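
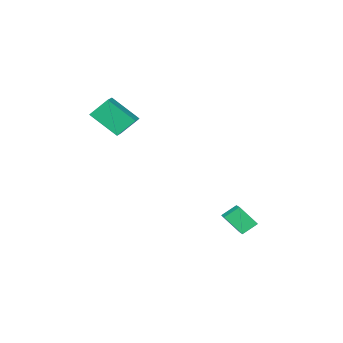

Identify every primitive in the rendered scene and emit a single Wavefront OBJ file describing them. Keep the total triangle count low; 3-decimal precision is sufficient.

v -0.213 -3.156 2.386
v -0.875 -2.728 3.237
v 0.37 -2.573 2.546
v -0.292 -2.145 3.397
v 0.512 -4.175 3.463
v -0.15 -3.747 4.314
v 1.095 -3.592 3.623
v 0.433 -3.164 4.474
v -3.088 1.47 -2.56
v -3.738 1.66 -2.063
v -2.323 2.696 -2.03
v -2.972 2.886 -1.532
v -2.628 0.814 -1.708
v -3.277 1.004 -1.21
v -1.862 2.04 -1.177
v -2.512 2.23 -0.68
f 2 4 1
f 5 2 1
f 1 4 3
f 3 5 1
f 2 8 4
f 6 2 5
f 6 8 2
f 4 8 3
f 7 5 3
f 3 8 7
f 7 6 5
f 8 6 7
f 10 12 9
f 13 10 9
f 9 12 11
f 11 13 9
f 10 16 12
f 14 10 13
f 14 16 10
f 12 16 11
f 15 13 11
f 11 16 15
f 15 14 13
f 16 14 15



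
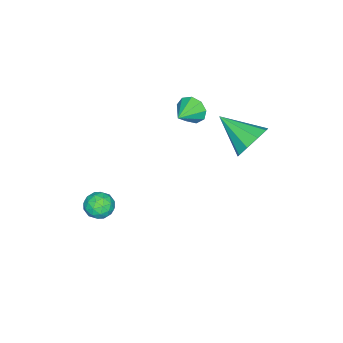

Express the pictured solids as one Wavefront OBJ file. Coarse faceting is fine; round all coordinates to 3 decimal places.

v -2.985 0.557 -2.178
v -2.614 0.954 -1.351
v -3.175 -1.177 -1.262
v -3.287 1.023 -1.359
v -3.819 0.874 -1.751
v -3.961 0.577 -2.343
v -3.646 0.27 -2.857
v -3.021 0.097 -3.054
v -2.38 0.14 -2.842
v -2.021 0.377 -2.318
v -2.114 0.698 -1.729
v -3.389 -2.649 -1.632
v -3.183 -2.301 -2.264
v -2.231 -2.711 -1.288
v -3.274 -1.956 -1.895
v -3.419 -1.936 -1.403
v -3.551 -2.249 -1.019
v -3.606 -2.75 -0.922
v -3.56 -3.204 -1.157
v -3.434 -3.398 -1.615
v -3.287 -3.241 -2.081
v -3.188 -2.808 -2.337
v 2.798 -3.343 -3.738
v 3.217 -3.904 -3.925
v 1.843 -4.016 -3.855
v 2.262 -4.577 -4.042
v 2.277 -4.325 -3.362
v 2.867 -3.909 -3.29
v 2.193 -4.011 -4.49
v 2.783 -3.595 -4.418
v 2.843 -4.318 -4.39
v 2.895 -4.512 -3.693
v 2.165 -3.408 -4.087
v 2.217 -3.602 -3.39
v 3.091 -3.564 -3.821
v 1.969 -4.356 -3.959
v 1.977 -4.207 -3.559
v 2.224 -4.537 -3.669
v 2.885 -3.567 -3.448
v 3.132 -3.897 -3.558
v 2.579 -4.144 -3.227
v 1.928 -4.023 -4.222
v 2.175 -4.353 -4.332
v 2.836 -3.383 -4.111
v 3.083 -3.713 -4.221
v 2.481 -3.776 -4.553
v 3.118 -4.138 -4.205
v 2.557 -4.533 -4.273
v 2.516 -4.2 -4.537
v 2.863 -3.956 -4.494
v 3.148 -4.251 -3.795
v 2.587 -4.647 -3.863
v 2.596 -4.499 -3.464
v 2.942 -4.254 -3.421
v 2.929 -4.494 -4.068
v 2.473 -3.273 -3.917
v 1.912 -3.669 -3.985
v 2.118 -3.666 -4.359
v 2.464 -3.421 -4.316
v 2.503 -3.387 -3.507
v 1.942 -3.782 -3.575
v 2.197 -3.964 -3.286
v 2.544 -3.72 -3.243
v 2.131 -3.426 -3.712
f 2 1 4
f 2 4 3
f 4 1 5
f 4 5 3
f 5 1 6
f 5 6 3
f 6 1 7
f 6 7 3
f 7 1 8
f 7 8 3
f 8 1 9
f 8 9 3
f 9 1 10
f 9 10 3
f 10 1 11
f 10 11 3
f 11 1 2
f 11 2 3
f 13 12 15
f 13 15 14
f 15 12 16
f 15 16 14
f 16 12 17
f 16 17 14
f 17 12 18
f 17 18 14
f 18 12 19
f 18 19 14
f 19 12 20
f 19 20 14
f 20 12 21
f 20 21 14
f 21 12 22
f 21 22 14
f 22 12 13
f 22 13 14
f 23 60 39
f 60 34 63
f 39 63 28
f 60 63 39
f 23 39 35
f 39 28 40
f 35 40 24
f 39 40 35
f 23 35 44
f 35 24 45
f 44 45 30
f 35 45 44
f 23 44 56
f 44 30 59
f 56 59 33
f 44 59 56
f 23 56 60
f 56 33 64
f 60 64 34
f 56 64 60
f 24 40 51
f 40 28 54
f 51 54 32
f 40 54 51
f 28 63 41
f 63 34 62
f 41 62 27
f 63 62 41
f 34 64 61
f 64 33 57
f 61 57 25
f 64 57 61
f 33 59 58
f 59 30 46
f 58 46 29
f 59 46 58
f 30 45 50
f 45 24 47
f 50 47 31
f 45 47 50
f 26 52 38
f 52 32 53
f 38 53 27
f 52 53 38
f 26 38 36
f 38 27 37
f 36 37 25
f 38 37 36
f 26 36 43
f 36 25 42
f 43 42 29
f 36 42 43
f 26 43 48
f 43 29 49
f 48 49 31
f 43 49 48
f 26 48 52
f 48 31 55
f 52 55 32
f 48 55 52
f 27 53 41
f 53 32 54
f 41 54 28
f 53 54 41
f 25 37 61
f 37 27 62
f 61 62 34
f 37 62 61
f 29 42 58
f 42 25 57
f 58 57 33
f 42 57 58
f 31 49 50
f 49 29 46
f 50 46 30
f 49 46 50
f 32 55 51
f 55 31 47
f 51 47 24
f 55 47 51



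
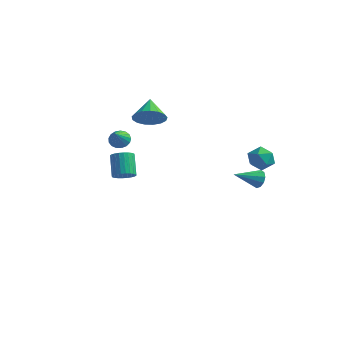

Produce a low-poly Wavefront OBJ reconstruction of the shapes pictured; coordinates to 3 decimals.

v -3.422 2.424 1.625
v -2.731 2.272 2.36
v -4.078 3.556 2.475
v -2.524 2.608 2.073
v -2.523 2.902 1.683
v -2.727 3.086 1.28
v -3.091 3.118 0.956
v -3.53 2.992 0.785
v -3.945 2.735 0.807
v -4.24 2.407 1.016
v -4.347 2.083 1.365
v -4.243 1.837 1.773
v -3.95 1.725 2.148
v -3.537 1.774 2.403
v -3.097 1.971 2.48
v -0.958 -4.122 0.8
v -0.368 -3.865 0.946
v -0.972 -3.081 2.006
v -1.562 -3.338 1.86
v -0.455 -3.696 0.772
v -1.059 -2.912 1.832
v -0.618 -3.592 0.602
v -1.222 -2.808 1.662
v -0.833 -3.569 0.462
v -1.437 -2.785 1.523
v -1.067 -3.629 0.374
v -1.671 -2.846 1.434
v -1.285 -3.765 0.351
v -1.889 -2.982 1.411
v -1.453 -3.955 0.395
v -2.056 -3.172 1.456
v -1.545 -4.171 0.502
v -2.149 -3.387 1.562
v -1.548 -4.379 0.654
v -2.152 -3.595 1.714
v -1.461 -4.548 0.828
v -2.065 -3.764 1.888
v -1.298 -4.652 0.998
v -1.902 -3.868 2.058
v -1.083 -4.675 1.137
v -1.687 -3.891 2.198
v -0.849 -4.614 1.226
v -1.453 -3.831 2.286
v -0.631 -4.478 1.249
v -1.235 -3.695 2.309
v -0.464 -4.288 1.204
v -1.067 -3.505 2.265
v -0.371 -4.073 1.098
v -0.975 -3.289 2.158
v 2.778 4.106 -2.405
v 3.269 3.941 -2.012
v 1.822 2.894 -1.715
v 3.05 4.221 -1.825
v 2.726 4.457 -1.86
v 2.422 4.558 -2.102
v 2.254 4.487 -2.46
v 2.286 4.27 -2.797
v 2.506 3.991 -2.984
v 2.83 3.755 -2.949
v 3.133 3.653 -2.707
v 3.301 3.725 -2.349
v 2.646 3.247 -0.745
v 3.205 3.923 -0.846
v 3.375 2.817 0.406
v 3.934 3.493 0.305
v 3.099 3.643 0.551
v 2.649 3.909 -0.161
v 3.931 2.831 -0.279
v 3.481 3.097 -0.991
v 3.999 3.666 -0.559
v 3.485 4.168 -0.045
v 3.095 2.572 -0.395
v 2.581 3.074 0.119
v -3.483 -0.617 1.266
v -2.92 -0.33 1.367
v -3.137 -1.663 2.314
v -3.108 -0.193 1.566
v -3.383 -0.154 1.696
v -3.68 -0.22 1.728
v -3.932 -0.377 1.655
v -4.082 -0.59 1.492
v -4.094 -0.808 1.278
v -3.966 -0.983 1.061
v -3.728 -1.074 0.891
v -3.434 -1.06 0.807
v -3.151 -0.945 0.829
v -2.944 -0.755 0.95
v -2.861 -0.533 1.145
f 2 1 4
f 2 4 3
f 4 1 5
f 4 5 3
f 5 1 6
f 5 6 3
f 6 1 7
f 6 7 3
f 7 1 8
f 7 8 3
f 8 1 9
f 8 9 3
f 9 1 10
f 9 10 3
f 10 1 11
f 10 11 3
f 11 1 12
f 11 12 3
f 12 1 13
f 12 13 3
f 13 1 14
f 13 14 3
f 14 1 15
f 14 15 3
f 15 1 2
f 15 2 3
f 17 16 20
f 17 20 18
f 18 20 21
f 18 21 19
f 20 16 22
f 20 22 21
f 21 22 23
f 21 23 19
f 22 16 24
f 22 24 23
f 23 24 25
f 23 25 19
f 24 16 26
f 24 26 25
f 25 26 27
f 25 27 19
f 26 16 28
f 26 28 27
f 27 28 29
f 27 29 19
f 28 16 30
f 28 30 29
f 29 30 31
f 29 31 19
f 30 16 32
f 30 32 31
f 31 32 33
f 31 33 19
f 32 16 34
f 32 34 33
f 33 34 35
f 33 35 19
f 34 16 36
f 34 36 35
f 35 36 37
f 35 37 19
f 36 16 38
f 36 38 37
f 37 38 39
f 37 39 19
f 38 16 40
f 38 40 39
f 39 40 41
f 39 41 19
f 40 16 42
f 40 42 41
f 41 42 43
f 41 43 19
f 42 16 44
f 42 44 43
f 43 44 45
f 43 45 19
f 44 16 46
f 44 46 45
f 45 46 47
f 45 47 19
f 46 16 48
f 46 48 47
f 47 48 49
f 47 49 19
f 48 16 17
f 48 17 49
f 49 17 18
f 49 18 19
f 51 50 53
f 51 53 52
f 53 50 54
f 53 54 52
f 54 50 55
f 54 55 52
f 55 50 56
f 55 56 52
f 56 50 57
f 56 57 52
f 57 50 58
f 57 58 52
f 58 50 59
f 58 59 52
f 59 50 60
f 59 60 52
f 60 50 61
f 60 61 52
f 61 50 51
f 61 51 52
f 62 73 67
f 62 67 63
f 62 63 69
f 62 69 72
f 62 72 73
f 63 67 71
f 67 73 66
f 73 72 64
f 72 69 68
f 69 63 70
f 65 71 66
f 65 66 64
f 65 64 68
f 65 68 70
f 65 70 71
f 66 71 67
f 64 66 73
f 68 64 72
f 70 68 69
f 71 70 63
f 75 74 77
f 75 77 76
f 77 74 78
f 77 78 76
f 78 74 79
f 78 79 76
f 79 74 80
f 79 80 76
f 80 74 81
f 80 81 76
f 81 74 82
f 81 82 76
f 82 74 83
f 82 83 76
f 83 74 84
f 83 84 76
f 84 74 85
f 84 85 76
f 85 74 86
f 85 86 76
f 86 74 87
f 86 87 76
f 87 74 88
f 87 88 76
f 88 74 75
f 88 75 76



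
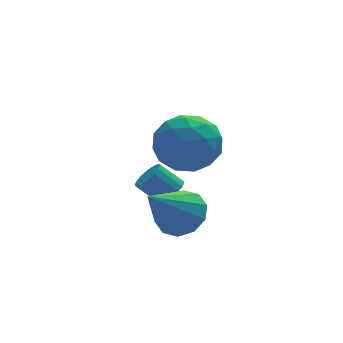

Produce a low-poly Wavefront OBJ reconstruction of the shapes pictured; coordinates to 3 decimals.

v -3.33 0.65 -0.987
v -2.705 0.843 -0.327
v -4.61 -0.25 0.487
v -3.065 1.29 -0.367
v -3.526 1.492 -0.644
v -3.913 1.372 -1.052
v -4.077 0.977 -1.436
v -3.956 0.457 -1.648
v -3.596 0.01 -1.608
v -3.134 -0.192 -1.331
v -2.748 -0.072 -0.923
v -2.584 0.323 -0.539
v -3.853 1.018 2.34
v -3.228 0.633 1.46
v -3.312 -0.433 3.36
v -2.687 -0.818 2.48
v -2.374 0.138 3.03
v -2.709 1.034 2.4
v -3.831 -0.834 2.42
v -4.166 0.062 1.79
v -3.214 -0.512 1.51
v -2.314 0.089 1.887
v -4.226 0.111 2.933
v -3.326 0.712 3.31
v -3.588 0.953 1.81
v -2.952 -0.753 3.01
v -2.768 -0.191 3.333
v -2.401 -0.417 2.816
v -3.283 1.189 2.363
v -2.915 0.962 1.846
v -2.414 0.672 2.768
v -3.625 -0.762 2.974
v -3.257 -0.989 2.457
v -4.139 0.617 2.004
v -3.772 0.391 1.487
v -4.126 -0.472 2.052
v -3.212 0.053 1.323
v -2.894 -0.799 1.922
v -3.567 -0.809 1.887
v -3.763 -0.282 1.516
v -2.683 0.407 1.544
v -2.365 -0.446 2.144
v -2.182 0.116 2.467
v -2.378 0.643 2.096
v -2.675 -0.266 1.573
v -4.175 0.646 2.676
v -3.857 -0.207 3.276
v -4.162 -0.443 2.724
v -4.358 0.084 2.353
v -3.646 0.999 2.898
v -3.328 0.147 3.497
v -2.777 0.482 3.304
v -2.973 1.009 2.933
v -3.865 0.466 3.247
v -3.253 2.07 -0.847
v -2.862 1.979 -0.428
v -3.556 2.279 0.285
v -3.947 2.37 -0.133
v -2.821 2.226 -0.493
v -3.515 2.526 0.221
v -2.866 2.441 -0.627
v -3.56 2.742 0.087
v -2.987 2.584 -0.805
v -3.681 2.884 -0.091
v -3.161 2.624 -0.991
v -3.855 2.925 -0.277
v -3.354 2.555 -1.149
v -4.048 2.855 -0.435
v -3.526 2.389 -1.247
v -4.22 2.69 -0.533
v -3.644 2.161 -1.265
v -4.338 2.461 -0.552
v -3.685 1.914 -1.201
v -4.379 2.214 -0.487
v -3.64 1.698 -1.067
v -4.334 1.999 -0.353
v -3.519 1.556 -0.889
v -4.213 1.856 -0.175
v -3.345 1.515 -0.703
v -4.039 1.816 0.011
v -3.152 1.585 -0.545
v -3.846 1.885 0.169
v -2.98 1.75 -0.447
v -3.674 2.051 0.267
f 2 1 4
f 2 4 3
f 4 1 5
f 4 5 3
f 5 1 6
f 5 6 3
f 6 1 7
f 6 7 3
f 7 1 8
f 7 8 3
f 8 1 9
f 8 9 3
f 9 1 10
f 9 10 3
f 10 1 11
f 10 11 3
f 11 1 12
f 11 12 3
f 12 1 2
f 12 2 3
f 13 50 29
f 50 24 53
f 29 53 18
f 50 53 29
f 13 29 25
f 29 18 30
f 25 30 14
f 29 30 25
f 13 25 34
f 25 14 35
f 34 35 20
f 25 35 34
f 13 34 46
f 34 20 49
f 46 49 23
f 34 49 46
f 13 46 50
f 46 23 54
f 50 54 24
f 46 54 50
f 14 30 41
f 30 18 44
f 41 44 22
f 30 44 41
f 18 53 31
f 53 24 52
f 31 52 17
f 53 52 31
f 24 54 51
f 54 23 47
f 51 47 15
f 54 47 51
f 23 49 48
f 49 20 36
f 48 36 19
f 49 36 48
f 20 35 40
f 35 14 37
f 40 37 21
f 35 37 40
f 16 42 28
f 42 22 43
f 28 43 17
f 42 43 28
f 16 28 26
f 28 17 27
f 26 27 15
f 28 27 26
f 16 26 33
f 26 15 32
f 33 32 19
f 26 32 33
f 16 33 38
f 33 19 39
f 38 39 21
f 33 39 38
f 16 38 42
f 38 21 45
f 42 45 22
f 38 45 42
f 17 43 31
f 43 22 44
f 31 44 18
f 43 44 31
f 15 27 51
f 27 17 52
f 51 52 24
f 27 52 51
f 19 32 48
f 32 15 47
f 48 47 23
f 32 47 48
f 21 39 40
f 39 19 36
f 40 36 20
f 39 36 40
f 22 45 41
f 45 21 37
f 41 37 14
f 45 37 41
f 56 55 59
f 56 59 57
f 57 59 60
f 57 60 58
f 59 55 61
f 59 61 60
f 60 61 62
f 60 62 58
f 61 55 63
f 61 63 62
f 62 63 64
f 62 64 58
f 63 55 65
f 63 65 64
f 64 65 66
f 64 66 58
f 65 55 67
f 65 67 66
f 66 67 68
f 66 68 58
f 67 55 69
f 67 69 68
f 68 69 70
f 68 70 58
f 69 55 71
f 69 71 70
f 70 71 72
f 70 72 58
f 71 55 73
f 71 73 72
f 72 73 74
f 72 74 58
f 73 55 75
f 73 75 74
f 74 75 76
f 74 76 58
f 75 55 77
f 75 77 76
f 76 77 78
f 76 78 58
f 77 55 79
f 77 79 78
f 78 79 80
f 78 80 58
f 79 55 81
f 79 81 80
f 80 81 82
f 80 82 58
f 81 55 83
f 81 83 82
f 82 83 84
f 82 84 58
f 83 55 56
f 83 56 84
f 84 56 57
f 84 57 58



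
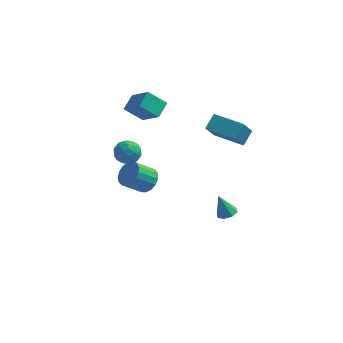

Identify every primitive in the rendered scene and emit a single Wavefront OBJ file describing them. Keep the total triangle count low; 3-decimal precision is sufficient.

v -2.081 -3.135 3.919
v -1.57 -3.014 3.235
v -1.07 -3.866 4.545
v -0.559 -3.745 3.861
v -0.762 -3.08 4.371
v -1.386 -2.628 3.984
v -1.254 -4.252 3.796
v -1.878 -3.8 3.409
v -1.059 -3.704 3.159
v -0.755 -2.98 3.514
v -1.885 -3.9 4.266
v -1.581 -3.176 4.621
v -1.914 -3.01 3.523
v -0.726 -3.87 4.257
v -0.845 -3.479 4.557
v -0.545 -3.408 4.155
v -1.806 -2.784 3.963
v -1.506 -2.712 3.561
v -1.031 -2.751 4.228
v -1.134 -4.168 4.219
v -0.834 -4.096 3.817
v -2.095 -3.472 3.625
v -1.795 -3.401 3.223
v -1.609 -4.129 3.552
v -1.313 -3.345 3.076
v -0.719 -3.774 3.443
v -1.127 -4.072 3.405
v -1.495 -3.807 3.178
v -1.135 -2.919 3.285
v -0.541 -3.349 3.652
v -0.66 -2.958 3.952
v -1.027 -2.692 3.725
v -0.834 -3.325 3.24
v -2.099 -3.531 4.128
v -1.505 -3.961 4.495
v -1.613 -4.188 4.055
v -1.98 -3.922 3.828
v -1.921 -3.106 4.337
v -1.327 -3.535 4.704
v -1.145 -3.073 4.602
v -1.513 -2.808 4.375
v -1.806 -3.555 4.54
v -0.117 -3.688 1.772
v 0.468 -3.596 2.41
v -0.498 -4.199 3.385
v -1.083 -4.292 2.748
v 0.254 -3.239 2.418
v -0.713 -3.842 3.393
v -0.045 -2.985 2.279
v -1.012 -3.588 3.254
v -0.36 -2.892 2.024
v -1.327 -3.495 2.999
v -0.62 -2.981 1.711
v -1.587 -3.585 2.686
v -0.764 -3.233 1.412
v -1.731 -3.836 2.387
v -0.76 -3.589 1.196
v -1.727 -4.192 2.171
v -0.609 -3.968 1.112
v -1.576 -4.571 2.087
v -0.345 -4.282 1.179
v -1.311 -4.886 2.154
v -0.028 -4.461 1.382
v -0.995 -5.064 2.357
v 0.268 -4.463 1.675
v -0.699 -5.066 2.65
v 0.476 -4.287 1.99
v -0.491 -4.89 2.965
v 0.549 -3.974 2.255
v -0.418 -4.577 3.23
v 2.544 2.489 1.258
v 2.182 1.603 2.54
v 2.888 3.353 1.951
v 2.526 2.467 3.234
v 4.474 1.713 1.266
v 4.112 0.827 2.549
v 4.818 2.577 1.96
v 4.456 1.691 3.242
v -2.114 3.759 0.862
v -3.247 3.582 1.844
v -1.829 4.814 1.381
v -2.962 4.637 2.362
v -0.898 2.823 2.098
v -2.031 2.646 3.079
v -0.613 3.878 2.616
v -1.746 3.701 3.598
v 3.79 0.442 -4.184
v 4.196 -0.064 -3.981
v 3.23 0.558 -2.776
v 4.42 0.403 -3.93
v 4.275 0.893 -4.028
v 3.846 1.119 -4.217
v 3.385 0.949 -4.387
v 3.161 0.482 -4.438
v 3.305 -0.008 -4.34
v 3.734 -0.234 -4.151
f 1 38 17
f 38 12 41
f 17 41 6
f 38 41 17
f 1 17 13
f 17 6 18
f 13 18 2
f 17 18 13
f 1 13 22
f 13 2 23
f 22 23 8
f 13 23 22
f 1 22 34
f 22 8 37
f 34 37 11
f 22 37 34
f 1 34 38
f 34 11 42
f 38 42 12
f 34 42 38
f 2 18 29
f 18 6 32
f 29 32 10
f 18 32 29
f 6 41 19
f 41 12 40
f 19 40 5
f 41 40 19
f 12 42 39
f 42 11 35
f 39 35 3
f 42 35 39
f 11 37 36
f 37 8 24
f 36 24 7
f 37 24 36
f 8 23 28
f 23 2 25
f 28 25 9
f 23 25 28
f 4 30 16
f 30 10 31
f 16 31 5
f 30 31 16
f 4 16 14
f 16 5 15
f 14 15 3
f 16 15 14
f 4 14 21
f 14 3 20
f 21 20 7
f 14 20 21
f 4 21 26
f 21 7 27
f 26 27 9
f 21 27 26
f 4 26 30
f 26 9 33
f 30 33 10
f 26 33 30
f 5 31 19
f 31 10 32
f 19 32 6
f 31 32 19
f 3 15 39
f 15 5 40
f 39 40 12
f 15 40 39
f 7 20 36
f 20 3 35
f 36 35 11
f 20 35 36
f 9 27 28
f 27 7 24
f 28 24 8
f 27 24 28
f 10 33 29
f 33 9 25
f 29 25 2
f 33 25 29
f 44 43 47
f 44 47 45
f 45 47 48
f 45 48 46
f 47 43 49
f 47 49 48
f 48 49 50
f 48 50 46
f 49 43 51
f 49 51 50
f 50 51 52
f 50 52 46
f 51 43 53
f 51 53 52
f 52 53 54
f 52 54 46
f 53 43 55
f 53 55 54
f 54 55 56
f 54 56 46
f 55 43 57
f 55 57 56
f 56 57 58
f 56 58 46
f 57 43 59
f 57 59 58
f 58 59 60
f 58 60 46
f 59 43 61
f 59 61 60
f 60 61 62
f 60 62 46
f 61 43 63
f 61 63 62
f 62 63 64
f 62 64 46
f 63 43 65
f 63 65 64
f 64 65 66
f 64 66 46
f 65 43 67
f 65 67 66
f 66 67 68
f 66 68 46
f 67 43 69
f 67 69 68
f 68 69 70
f 68 70 46
f 69 43 44
f 69 44 70
f 70 44 45
f 70 45 46
f 72 74 71
f 75 72 71
f 71 74 73
f 73 75 71
f 72 78 74
f 76 72 75
f 76 78 72
f 74 78 73
f 77 75 73
f 73 78 77
f 77 76 75
f 78 76 77
f 80 82 79
f 83 80 79
f 79 82 81
f 81 83 79
f 80 86 82
f 84 80 83
f 84 86 80
f 82 86 81
f 85 83 81
f 81 86 85
f 85 84 83
f 86 84 85
f 88 87 90
f 88 90 89
f 90 87 91
f 90 91 89
f 91 87 92
f 91 92 89
f 92 87 93
f 92 93 89
f 93 87 94
f 93 94 89
f 94 87 95
f 94 95 89
f 95 87 96
f 95 96 89
f 96 87 88
f 96 88 89



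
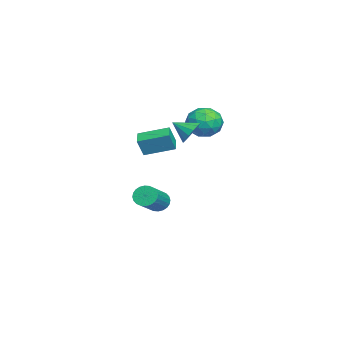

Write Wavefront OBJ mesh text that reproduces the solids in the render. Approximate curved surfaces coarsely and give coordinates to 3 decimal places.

v 2.701 -0.045 2.632
v 3.102 -0.436 2.104
v 2.539 -1.015 3.228
v 3.372 -0.317 2.371
v 3.463 -0.125 2.708
v 3.349 0.089 3.025
v 3.062 0.267 3.237
v 2.678 0.361 3.286
v 2.3 0.346 3.16
v 2.029 0.227 2.893
v 1.939 0.035 2.556
v 2.052 -0.179 2.239
v 2.34 -0.356 2.027
v 2.724 -0.451 1.978
v 0.135 1.122 2.19
v 0.737 1.232 2.993
v 0.383 -0.492 2.227
v 0.985 -0.382 3.03
v -0.007 -0.217 3.116
v -0.161 0.781 3.093
v 1.281 -0.041 2.127
v 1.127 0.957 2.104
v 1.445 0.514 2.954
v 0.649 0.405 3.565
v 0.471 0.335 1.655
v -0.325 0.226 2.266
v 0.414 1.319 2.588
v 0.706 -0.579 2.632
v 0.123 -0.482 2.682
v 0.476 -0.417 3.154
v -0.113 1.053 2.647
v 0.24 1.118 3.119
v -0.197 0.267 3.191
v 0.88 -0.378 2.101
v 1.233 -0.313 2.573
v 0.644 1.157 2.066
v 0.997 1.222 2.538
v 1.317 0.473 2.029
v 1.184 0.961 3.038
v 1.33 0.013 3.059
v 1.504 0.213 2.528
v 1.413 0.799 2.515
v 0.716 0.898 3.397
v 0.862 -0.051 3.418
v 0.279 0.046 3.469
v 0.188 0.632 3.455
v 1.132 0.475 3.374
v 0.258 0.791 1.802
v 0.404 -0.158 1.823
v 0.932 0.108 1.765
v 0.841 0.694 1.751
v -0.21 0.727 2.161
v -0.064 -0.221 2.182
v -0.293 -0.059 2.705
v -0.384 0.527 2.692
v -0.012 0.265 1.846
v -2.651 -2.335 -4.281
v -2.268 -2.261 -4.85
v -0.627 -2.73 -3.808
v -1.009 -2.805 -3.239
v -2.261 -2.011 -4.749
v -0.62 -2.48 -3.707
v -2.313 -1.811 -4.577
v -0.672 -2.28 -3.534
v -2.417 -1.691 -4.359
v -0.776 -2.16 -3.317
v -2.556 -1.669 -4.13
v -0.915 -2.138 -3.088
v -2.71 -1.748 -3.924
v -1.069 -2.217 -2.881
v -2.854 -1.917 -3.772
v -1.213 -2.386 -2.73
v -2.968 -2.15 -3.697
v -1.327 -2.619 -2.655
v -3.033 -2.41 -3.712
v -1.392 -2.879 -2.67
v -3.04 -2.66 -3.813
v -1.399 -3.129 -2.771
v -2.988 -2.86 -3.986
v -1.347 -3.329 -2.943
v -2.884 -2.98 -4.203
v -1.243 -3.449 -3.161
v -2.745 -3.002 -4.432
v -1.104 -3.471 -3.39
v -2.591 -2.923 -4.639
v -0.95 -3.392 -3.596
v -2.447 -2.754 -4.79
v -0.806 -3.223 -3.748
v -2.333 -2.521 -4.865
v -0.692 -2.99 -3.823
v -1.436 -2.885 0.074
v -1.132 -3.187 1.108
v -1.453 -1.254 0.554
v -1.148 -1.556 1.589
v -0.532 -2.804 -0.169
v -0.227 -3.106 0.866
v -0.548 -1.173 0.312
v -0.244 -1.475 1.346
f 2 1 4
f 2 4 3
f 4 1 5
f 4 5 3
f 5 1 6
f 5 6 3
f 6 1 7
f 6 7 3
f 7 1 8
f 7 8 3
f 8 1 9
f 8 9 3
f 9 1 10
f 9 10 3
f 10 1 11
f 10 11 3
f 11 1 12
f 11 12 3
f 12 1 13
f 12 13 3
f 13 1 14
f 13 14 3
f 14 1 2
f 14 2 3
f 15 52 31
f 52 26 55
f 31 55 20
f 52 55 31
f 15 31 27
f 31 20 32
f 27 32 16
f 31 32 27
f 15 27 36
f 27 16 37
f 36 37 22
f 27 37 36
f 15 36 48
f 36 22 51
f 48 51 25
f 36 51 48
f 15 48 52
f 48 25 56
f 52 56 26
f 48 56 52
f 16 32 43
f 32 20 46
f 43 46 24
f 32 46 43
f 20 55 33
f 55 26 54
f 33 54 19
f 55 54 33
f 26 56 53
f 56 25 49
f 53 49 17
f 56 49 53
f 25 51 50
f 51 22 38
f 50 38 21
f 51 38 50
f 22 37 42
f 37 16 39
f 42 39 23
f 37 39 42
f 18 44 30
f 44 24 45
f 30 45 19
f 44 45 30
f 18 30 28
f 30 19 29
f 28 29 17
f 30 29 28
f 18 28 35
f 28 17 34
f 35 34 21
f 28 34 35
f 18 35 40
f 35 21 41
f 40 41 23
f 35 41 40
f 18 40 44
f 40 23 47
f 44 47 24
f 40 47 44
f 19 45 33
f 45 24 46
f 33 46 20
f 45 46 33
f 17 29 53
f 29 19 54
f 53 54 26
f 29 54 53
f 21 34 50
f 34 17 49
f 50 49 25
f 34 49 50
f 23 41 42
f 41 21 38
f 42 38 22
f 41 38 42
f 24 47 43
f 47 23 39
f 43 39 16
f 47 39 43
f 58 57 61
f 58 61 59
f 59 61 62
f 59 62 60
f 61 57 63
f 61 63 62
f 62 63 64
f 62 64 60
f 63 57 65
f 63 65 64
f 64 65 66
f 64 66 60
f 65 57 67
f 65 67 66
f 66 67 68
f 66 68 60
f 67 57 69
f 67 69 68
f 68 69 70
f 68 70 60
f 69 57 71
f 69 71 70
f 70 71 72
f 70 72 60
f 71 57 73
f 71 73 72
f 72 73 74
f 72 74 60
f 73 57 75
f 73 75 74
f 74 75 76
f 74 76 60
f 75 57 77
f 75 77 76
f 76 77 78
f 76 78 60
f 77 57 79
f 77 79 78
f 78 79 80
f 78 80 60
f 79 57 81
f 79 81 80
f 80 81 82
f 80 82 60
f 81 57 83
f 81 83 82
f 82 83 84
f 82 84 60
f 83 57 85
f 83 85 84
f 84 85 86
f 84 86 60
f 85 57 87
f 85 87 86
f 86 87 88
f 86 88 60
f 87 57 89
f 87 89 88
f 88 89 90
f 88 90 60
f 89 57 58
f 89 58 90
f 90 58 59
f 90 59 60
f 92 94 91
f 95 92 91
f 91 94 93
f 93 95 91
f 92 98 94
f 96 92 95
f 96 98 92
f 94 98 93
f 97 95 93
f 93 98 97
f 97 96 95
f 98 96 97



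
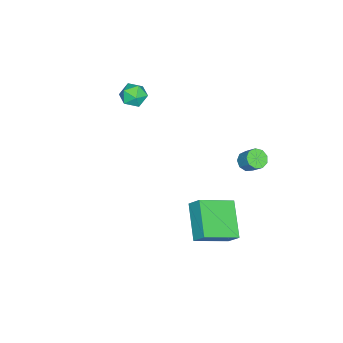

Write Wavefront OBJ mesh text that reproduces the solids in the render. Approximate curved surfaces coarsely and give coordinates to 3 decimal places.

v 2.599 2.84 -4.401
v 1.054 1.909 -3.346
v 2.717 3.44 -3.699
v 1.171 2.508 -2.645
v 3.929 1.592 -3.555
v 2.383 0.66 -2.501
v 4.046 2.191 -2.854
v 2.501 1.26 -1.799
v -1.683 -3.591 0.367
v -1.463 -3.222 1.016
v -1.177 -4.658 0.804
v -0.957 -4.289 1.453
v -1.712 -4.418 1.316
v -2.025 -3.759 1.046
v -0.615 -4.121 0.774
v -0.928 -3.462 0.504
v -0.803 -3.549 1.267
v -1.481 -3.733 1.602
v -1.159 -4.147 0.218
v -1.837 -4.331 0.553
v -0.929 2.331 -1.546
v -0.597 1.907 -1.332
v -0.319 2.504 -0.579
v -0.651 2.929 -0.794
v -0.387 2.128 -1.585
v -0.109 2.726 -0.833
v -0.43 2.445 -1.82
v -0.153 3.042 -1.068
v -0.707 2.708 -1.927
v -0.43 3.306 -1.175
v -1.088 2.795 -1.856
v -0.81 3.393 -1.104
v -1.394 2.665 -1.64
v -1.116 3.263 -0.887
v -1.482 2.379 -1.38
v -1.205 2.976 -0.627
v -1.312 2.07 -1.198
v -1.034 2.668 -0.445
v -0.962 1.884 -1.179
v -0.685 2.481 -0.426
f 2 4 1
f 5 2 1
f 1 4 3
f 3 5 1
f 2 8 4
f 6 2 5
f 6 8 2
f 4 8 3
f 7 5 3
f 3 8 7
f 7 6 5
f 8 6 7
f 9 20 14
f 9 14 10
f 9 10 16
f 9 16 19
f 9 19 20
f 10 14 18
f 14 20 13
f 20 19 11
f 19 16 15
f 16 10 17
f 12 18 13
f 12 13 11
f 12 11 15
f 12 15 17
f 12 17 18
f 13 18 14
f 11 13 20
f 15 11 19
f 17 15 16
f 18 17 10
f 22 21 25
f 22 25 23
f 23 25 26
f 23 26 24
f 25 21 27
f 25 27 26
f 26 27 28
f 26 28 24
f 27 21 29
f 27 29 28
f 28 29 30
f 28 30 24
f 29 21 31
f 29 31 30
f 30 31 32
f 30 32 24
f 31 21 33
f 31 33 32
f 32 33 34
f 32 34 24
f 33 21 35
f 33 35 34
f 34 35 36
f 34 36 24
f 35 21 37
f 35 37 36
f 36 37 38
f 36 38 24
f 37 21 39
f 37 39 38
f 38 39 40
f 38 40 24
f 39 21 22
f 39 22 40
f 40 22 23
f 40 23 24



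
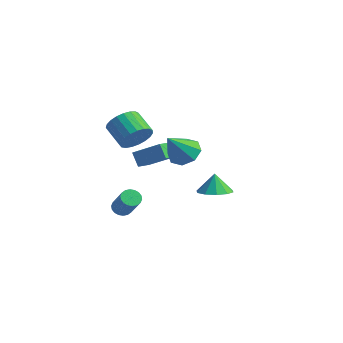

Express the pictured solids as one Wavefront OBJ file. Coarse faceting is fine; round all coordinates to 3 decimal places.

v 3.391 1.037 0.36
v 4.086 0.361 0.644
v 3.149 1.283 1.54
v 4.368 0.914 0.586
v 4.277 1.515 0.442
v 3.848 1.933 0.267
v 3.244 2.008 0.127
v 2.697 1.713 0.076
v 2.415 1.159 0.134
v 2.505 0.559 0.278
v 2.935 0.141 0.453
v 3.538 0.065 0.593
v -2.128 0.817 2.603
v -1.587 0.863 3.502
v -2.93 1.169 4.295
v -3.472 1.123 3.397
v -1.573 1.277 3.366
v -2.916 1.584 4.159
v -1.655 1.612 3.098
v -2.998 1.919 3.891
v -1.818 1.81 2.745
v -3.162 2.116 3.538
v -2.036 1.836 2.367
v -3.379 2.142 3.16
v -2.269 1.685 2.03
v -3.612 1.992 2.823
v -2.478 1.384 1.792
v -3.821 1.691 2.586
v -2.627 0.986 1.695
v -3.97 1.292 2.488
v -2.689 0.558 1.754
v -4.032 0.864 2.548
v -2.655 0.174 1.961
v -3.998 0.481 2.754
v -2.529 -0.098 2.278
v -3.872 0.209 3.072
v -2.334 -0.212 2.652
v -3.678 0.095 3.445
v -2.104 -0.148 3.017
v -3.447 0.159 3.811
v -1.878 0.083 3.311
v -3.221 0.389 4.105
v -1.695 0.44 3.482
v -3.038 0.747 4.276
v -0.439 2.883 1.306
v 0.032 2.162 0.706
v -0.481 1.517 2.914
v 0.557 2.619 1.108
v 0.499 3.23 1.626
v -0.109 3.638 1.957
v -0.91 3.604 1.907
v -1.435 3.148 1.505
v -1.377 2.536 0.987
v -0.769 2.128 0.656
v -2.617 0.105 -2.789
v -2.141 0.072 -3.185
v -1.007 -0.357 -1.787
v -1.483 -0.325 -1.391
v -2.138 0.337 -3.106
v -1.004 -0.093 -1.709
v -2.229 0.555 -2.965
v -1.095 0.126 -1.567
v -2.398 0.685 -2.789
v -1.264 0.255 -1.391
v -2.609 0.699 -2.612
v -1.476 0.27 -1.215
v -2.823 0.596 -2.471
v -1.689 0.166 -1.074
v -2.995 0.395 -2.393
v -1.861 -0.034 -0.995
v -3.093 0.137 -2.393
v -1.959 -0.292 -0.995
v -3.096 -0.127 -2.471
v -1.962 -0.557 -1.074
v -3.005 -0.346 -2.613
v -1.871 -0.775 -1.215
v -2.836 -0.475 -2.789
v -1.702 -0.905 -1.391
v -2.624 -0.49 -2.965
v -1.491 -0.919 -1.568
v -2.411 -0.386 -3.106
v -1.277 -0.816 -1.709
v -2.239 -0.186 -3.185
v -1.105 -0.615 -1.787
v -4.68 3.157 -0.342
v -3.09 3.747 0.681
v -4.866 4.286 -0.703
v -3.276 4.876 0.319
v -4.064 2.984 -1.199
v -2.474 3.574 -0.177
v -4.25 4.113 -1.561
v -2.66 4.703 -0.538
f 2 1 4
f 2 4 3
f 4 1 5
f 4 5 3
f 5 1 6
f 5 6 3
f 6 1 7
f 6 7 3
f 7 1 8
f 7 8 3
f 8 1 9
f 8 9 3
f 9 1 10
f 9 10 3
f 10 1 11
f 10 11 3
f 11 1 12
f 11 12 3
f 12 1 2
f 12 2 3
f 14 13 17
f 14 17 15
f 15 17 18
f 15 18 16
f 17 13 19
f 17 19 18
f 18 19 20
f 18 20 16
f 19 13 21
f 19 21 20
f 20 21 22
f 20 22 16
f 21 13 23
f 21 23 22
f 22 23 24
f 22 24 16
f 23 13 25
f 23 25 24
f 24 25 26
f 24 26 16
f 25 13 27
f 25 27 26
f 26 27 28
f 26 28 16
f 27 13 29
f 27 29 28
f 28 29 30
f 28 30 16
f 29 13 31
f 29 31 30
f 30 31 32
f 30 32 16
f 31 13 33
f 31 33 32
f 32 33 34
f 32 34 16
f 33 13 35
f 33 35 34
f 34 35 36
f 34 36 16
f 35 13 37
f 35 37 36
f 36 37 38
f 36 38 16
f 37 13 39
f 37 39 38
f 38 39 40
f 38 40 16
f 39 13 41
f 39 41 40
f 40 41 42
f 40 42 16
f 41 13 43
f 41 43 42
f 42 43 44
f 42 44 16
f 43 13 14
f 43 14 44
f 44 14 15
f 44 15 16
f 46 45 48
f 46 48 47
f 48 45 49
f 48 49 47
f 49 45 50
f 49 50 47
f 50 45 51
f 50 51 47
f 51 45 52
f 51 52 47
f 52 45 53
f 52 53 47
f 53 45 54
f 53 54 47
f 54 45 46
f 54 46 47
f 56 55 59
f 56 59 57
f 57 59 60
f 57 60 58
f 59 55 61
f 59 61 60
f 60 61 62
f 60 62 58
f 61 55 63
f 61 63 62
f 62 63 64
f 62 64 58
f 63 55 65
f 63 65 64
f 64 65 66
f 64 66 58
f 65 55 67
f 65 67 66
f 66 67 68
f 66 68 58
f 67 55 69
f 67 69 68
f 68 69 70
f 68 70 58
f 69 55 71
f 69 71 70
f 70 71 72
f 70 72 58
f 71 55 73
f 71 73 72
f 72 73 74
f 72 74 58
f 73 55 75
f 73 75 74
f 74 75 76
f 74 76 58
f 75 55 77
f 75 77 76
f 76 77 78
f 76 78 58
f 77 55 79
f 77 79 78
f 78 79 80
f 78 80 58
f 79 55 81
f 79 81 80
f 80 81 82
f 80 82 58
f 81 55 83
f 81 83 82
f 82 83 84
f 82 84 58
f 83 55 56
f 83 56 84
f 84 56 57
f 84 57 58
f 86 88 85
f 89 86 85
f 85 88 87
f 87 89 85
f 86 92 88
f 90 86 89
f 90 92 86
f 88 92 87
f 91 89 87
f 87 92 91
f 91 90 89
f 92 90 91



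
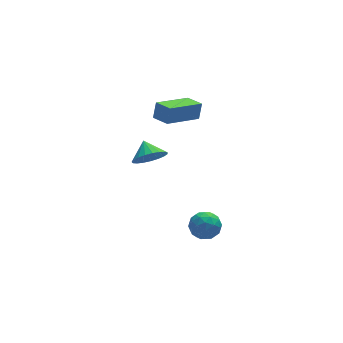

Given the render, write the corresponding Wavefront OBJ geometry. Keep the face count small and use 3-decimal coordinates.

v -0.416 -0.384 3.374
v -0.186 -0.133 4.239
v -0.834 0.501 3.228
v -0.604 0.752 4.094
v 1.424 0.368 2.666
v 1.654 0.619 3.532
v 1.006 1.253 2.521
v 1.236 1.504 3.386
v 1.04 -1.646 -2.917
v 1.601 -2.228 -3.187
v 0.059 -2.612 -2.873
v 0.62 -3.194 -3.143
v 0.695 -2.859 -2.363
v 1.301 -2.262 -2.39
v 0.359 -2.578 -3.67
v 0.965 -1.981 -3.697
v 1.18 -2.804 -3.652
v 1.387 -2.978 -2.844
v 0.273 -1.862 -3.216
v 0.48 -2.036 -2.408
v 1.407 -1.852 -3.056
v 0.253 -2.988 -3.004
v 0.297 -2.791 -2.546
v 0.627 -3.133 -2.704
v 1.231 -1.872 -2.588
v 1.56 -2.214 -2.746
v 1.028 -2.585 -2.262
v 0.1 -2.626 -3.314
v 0.429 -2.968 -3.472
v 1.033 -1.707 -3.356
v 1.363 -2.049 -3.514
v 0.632 -2.255 -3.798
v 1.489 -2.533 -3.488
v 0.912 -3.101 -3.462
v 0.758 -2.738 -3.771
v 1.115 -2.387 -3.788
v 1.611 -2.635 -3.013
v 1.034 -3.203 -2.987
v 1.078 -3.006 -2.529
v 1.435 -2.655 -2.545
v 1.363 -2.973 -3.286
v 0.626 -1.637 -3.073
v 0.049 -2.205 -3.047
v 0.225 -2.185 -3.515
v 0.582 -1.834 -3.531
v 0.748 -1.739 -2.598
v 0.171 -2.307 -2.572
v 0.545 -2.453 -2.272
v 0.902 -2.102 -2.289
v 0.297 -1.867 -2.774
v -0.858 1.023 -0.253
v 0.01 0.887 0.019
v -0.902 1.917 0.333
v 0.058 1.096 -0.297
v -0.053 1.293 -0.606
v -0.303 1.443 -0.854
v -0.649 1.52 -0.998
v -1.031 1.512 -1.013
v -1.384 1.418 -0.896
v -1.645 1.257 -0.668
v -1.77 1.054 -0.369
v -1.738 0.847 -0.049
v -1.554 0.67 0.235
v -1.249 0.553 0.435
v -0.877 0.518 0.517
v -0.501 0.571 0.465
v -0.188 0.701 0.289
f 2 4 1
f 5 2 1
f 1 4 3
f 3 5 1
f 2 8 4
f 6 2 5
f 6 8 2
f 4 8 3
f 7 5 3
f 3 8 7
f 7 6 5
f 8 6 7
f 9 46 25
f 46 20 49
f 25 49 14
f 46 49 25
f 9 25 21
f 25 14 26
f 21 26 10
f 25 26 21
f 9 21 30
f 21 10 31
f 30 31 16
f 21 31 30
f 9 30 42
f 30 16 45
f 42 45 19
f 30 45 42
f 9 42 46
f 42 19 50
f 46 50 20
f 42 50 46
f 10 26 37
f 26 14 40
f 37 40 18
f 26 40 37
f 14 49 27
f 49 20 48
f 27 48 13
f 49 48 27
f 20 50 47
f 50 19 43
f 47 43 11
f 50 43 47
f 19 45 44
f 45 16 32
f 44 32 15
f 45 32 44
f 16 31 36
f 31 10 33
f 36 33 17
f 31 33 36
f 12 38 24
f 38 18 39
f 24 39 13
f 38 39 24
f 12 24 22
f 24 13 23
f 22 23 11
f 24 23 22
f 12 22 29
f 22 11 28
f 29 28 15
f 22 28 29
f 12 29 34
f 29 15 35
f 34 35 17
f 29 35 34
f 12 34 38
f 34 17 41
f 38 41 18
f 34 41 38
f 13 39 27
f 39 18 40
f 27 40 14
f 39 40 27
f 11 23 47
f 23 13 48
f 47 48 20
f 23 48 47
f 15 28 44
f 28 11 43
f 44 43 19
f 28 43 44
f 17 35 36
f 35 15 32
f 36 32 16
f 35 32 36
f 18 41 37
f 41 17 33
f 37 33 10
f 41 33 37
f 52 51 54
f 52 54 53
f 54 51 55
f 54 55 53
f 55 51 56
f 55 56 53
f 56 51 57
f 56 57 53
f 57 51 58
f 57 58 53
f 58 51 59
f 58 59 53
f 59 51 60
f 59 60 53
f 60 51 61
f 60 61 53
f 61 51 62
f 61 62 53
f 62 51 63
f 62 63 53
f 63 51 64
f 63 64 53
f 64 51 65
f 64 65 53
f 65 51 66
f 65 66 53
f 66 51 67
f 66 67 53
f 67 51 52
f 67 52 53



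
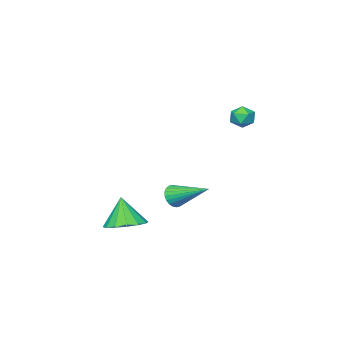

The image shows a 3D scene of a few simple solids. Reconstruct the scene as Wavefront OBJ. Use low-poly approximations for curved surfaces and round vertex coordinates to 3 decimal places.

v -2.927 -0.678 2.655
v -2.274 -0.453 2.725
v -2.566 -1.527 2.015
v -1.913 -1.302 2.085
v -2.248 -1.572 2.629
v -2.471 -1.047 3.026
v -2.369 -0.933 1.714
v -2.592 -0.408 2.111
v -1.929 -0.611 2.144
v -1.854 -1.006 2.709
v -2.986 -0.974 2.031
v -2.911 -1.369 2.596
v 3.721 -2.325 -3.277
v 4.568 -2.936 -3.385
v 3.579 -2.795 -1.723
v 4.761 -2.455 -3.222
v 4.676 -1.939 -3.073
v 4.335 -1.526 -2.979
v 3.829 -1.328 -2.965
v 3.294 -1.396 -3.035
v 2.874 -1.714 -3.169
v 2.68 -2.195 -3.332
v 2.766 -2.71 -3.481
v 3.107 -3.123 -3.575
v 3.613 -3.321 -3.589
v 4.147 -3.253 -3.519
v -0.167 -3.25 -2.829
v 0.23 -2.937 -3.299
v -0.593 -1.33 -1.911
v -0.01 -2.932 -3.421
v -0.274 -2.976 -3.453
v -0.522 -3.061 -3.389
v -0.715 -3.175 -3.241
v -0.825 -3.3 -3.029
v -0.835 -3.418 -2.787
v -0.743 -3.51 -2.552
v -0.563 -3.563 -2.358
v -0.323 -3.568 -2.236
v -0.059 -3.524 -2.205
v 0.188 -3.439 -2.268
v 0.382 -3.325 -2.416
v 0.491 -3.2 -2.628
v 0.501 -3.082 -2.87
v 0.409 -2.99 -3.105
f 1 12 6
f 1 6 2
f 1 2 8
f 1 8 11
f 1 11 12
f 2 6 10
f 6 12 5
f 12 11 3
f 11 8 7
f 8 2 9
f 4 10 5
f 4 5 3
f 4 3 7
f 4 7 9
f 4 9 10
f 5 10 6
f 3 5 12
f 7 3 11
f 9 7 8
f 10 9 2
f 14 13 16
f 14 16 15
f 16 13 17
f 16 17 15
f 17 13 18
f 17 18 15
f 18 13 19
f 18 19 15
f 19 13 20
f 19 20 15
f 20 13 21
f 20 21 15
f 21 13 22
f 21 22 15
f 22 13 23
f 22 23 15
f 23 13 24
f 23 24 15
f 24 13 25
f 24 25 15
f 25 13 26
f 25 26 15
f 26 13 14
f 26 14 15
f 28 27 30
f 28 30 29
f 30 27 31
f 30 31 29
f 31 27 32
f 31 32 29
f 32 27 33
f 32 33 29
f 33 27 34
f 33 34 29
f 34 27 35
f 34 35 29
f 35 27 36
f 35 36 29
f 36 27 37
f 36 37 29
f 37 27 38
f 37 38 29
f 38 27 39
f 38 39 29
f 39 27 40
f 39 40 29
f 40 27 41
f 40 41 29
f 41 27 42
f 41 42 29
f 42 27 43
f 42 43 29
f 43 27 44
f 43 44 29
f 44 27 28
f 44 28 29



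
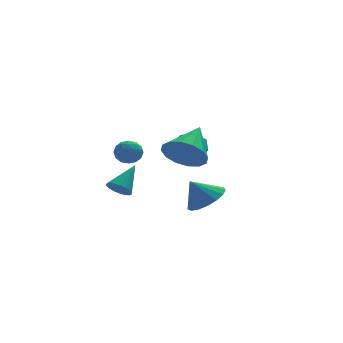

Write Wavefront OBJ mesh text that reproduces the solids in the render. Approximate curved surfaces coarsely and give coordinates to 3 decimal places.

v 0.91 2.754 -0.925
v 1.24 3.149 -1.343
v 1.58 1.951 -1.157
v 1.91 2.346 -1.575
v 1.94 2.455 -0.922
v 1.526 2.952 -0.779
v 1.294 2.148 -1.721
v 0.88 2.645 -1.578
v 1.477 2.775 -1.835
v 1.876 2.964 -1.341
v 0.944 2.136 -1.159
v 1.343 2.325 -0.665
v 1.016 3.022 -1.113
v 1.804 2.078 -1.387
v 1.821 2.142 -1.003
v 2.015 2.374 -1.248
v 1.184 2.906 -0.782
v 1.378 3.138 -1.027
v 1.789 2.73 -0.78
v 1.442 1.962 -1.473
v 1.636 2.194 -1.718
v 0.805 2.726 -1.252
v 0.999 2.958 -1.497
v 1.031 2.37 -1.72
v 1.349 3.034 -1.648
v 1.743 2.562 -1.785
v 1.381 2.446 -1.871
v 1.138 2.738 -1.786
v 1.584 3.146 -1.358
v 1.977 2.673 -1.494
v 1.995 2.738 -1.111
v 1.752 3.03 -1.026
v 1.723 2.926 -1.647
v 0.843 2.427 -1.006
v 1.236 1.954 -1.142
v 1.068 2.07 -1.474
v 0.825 2.362 -1.389
v 1.077 2.538 -0.715
v 1.471 2.066 -0.852
v 1.682 2.362 -0.714
v 1.439 2.654 -0.629
v 1.097 2.174 -0.853
v 0.906 2.274 -3.267
v 1.234 2.474 -3.741
v 1.834 3.066 -2.293
v 1.057 2.654 -3.719
v 0.854 2.769 -3.619
v 0.66 2.798 -3.458
v 0.509 2.737 -3.264
v 0.426 2.595 -3.07
v 0.427 2.398 -2.911
v 0.51 2.18 -2.812
v 0.662 1.978 -2.793
v 0.856 1.827 -2.855
v 1.059 1.753 -2.988
v 1.236 1.77 -3.17
v 1.355 1.873 -3.368
v 1.397 2.046 -3.549
v 1.354 2.259 -3.681
v 2.25 -2.978 0.774
v 2.877 -2.932 0.009
v 3.25 -1.762 1.666
v 2.525 -2.572 -0.087
v 2.099 -2.322 0.048
v 1.713 -2.247 0.378
v 1.472 -2.368 0.813
v 1.439 -2.653 1.238
v 1.624 -3.025 1.539
v 1.976 -3.384 1.634
v 2.402 -3.635 1.499
v 2.787 -3.71 1.169
v 3.029 -3.589 0.734
v 3.062 -3.304 0.309
v 4.141 0.206 -3.338
v 4.884 -0.07 -2.796
v 3.479 0.414 -2.322
v 4.948 0.382 -2.847
v 4.826 0.794 -3.011
v 4.548 1.072 -3.249
v 4.176 1.151 -3.507
v 3.797 1.013 -3.727
v 3.496 0.691 -3.858
v 3.343 0.258 -3.869
v 3.373 -0.187 -3.759
v 3.579 -0.542 -3.552
v 3.914 -0.725 -3.296
v 4.301 -0.695 -3.05
v 4.651 -0.459 -2.869
v 3.613 0.915 -0.553
v 4.335 0.893 -0.186
v 2.967 -0.175 0.653
v 3.973 1.347 0.03
v 3.4 1.548 -0.095
v 2.952 1.379 -0.489
v 2.892 0.938 -0.92
v 3.254 0.483 -1.136
v 3.827 0.282 -1.011
v 4.275 0.452 -0.618
f 1 38 17
f 38 12 41
f 17 41 6
f 38 41 17
f 1 17 13
f 17 6 18
f 13 18 2
f 17 18 13
f 1 13 22
f 13 2 23
f 22 23 8
f 13 23 22
f 1 22 34
f 22 8 37
f 34 37 11
f 22 37 34
f 1 34 38
f 34 11 42
f 38 42 12
f 34 42 38
f 2 18 29
f 18 6 32
f 29 32 10
f 18 32 29
f 6 41 19
f 41 12 40
f 19 40 5
f 41 40 19
f 12 42 39
f 42 11 35
f 39 35 3
f 42 35 39
f 11 37 36
f 37 8 24
f 36 24 7
f 37 24 36
f 8 23 28
f 23 2 25
f 28 25 9
f 23 25 28
f 4 30 16
f 30 10 31
f 16 31 5
f 30 31 16
f 4 16 14
f 16 5 15
f 14 15 3
f 16 15 14
f 4 14 21
f 14 3 20
f 21 20 7
f 14 20 21
f 4 21 26
f 21 7 27
f 26 27 9
f 21 27 26
f 4 26 30
f 26 9 33
f 30 33 10
f 26 33 30
f 5 31 19
f 31 10 32
f 19 32 6
f 31 32 19
f 3 15 39
f 15 5 40
f 39 40 12
f 15 40 39
f 7 20 36
f 20 3 35
f 36 35 11
f 20 35 36
f 9 27 28
f 27 7 24
f 28 24 8
f 27 24 28
f 10 33 29
f 33 9 25
f 29 25 2
f 33 25 29
f 44 43 46
f 44 46 45
f 46 43 47
f 46 47 45
f 47 43 48
f 47 48 45
f 48 43 49
f 48 49 45
f 49 43 50
f 49 50 45
f 50 43 51
f 50 51 45
f 51 43 52
f 51 52 45
f 52 43 53
f 52 53 45
f 53 43 54
f 53 54 45
f 54 43 55
f 54 55 45
f 55 43 56
f 55 56 45
f 56 43 57
f 56 57 45
f 57 43 58
f 57 58 45
f 58 43 59
f 58 59 45
f 59 43 44
f 59 44 45
f 61 60 63
f 61 63 62
f 63 60 64
f 63 64 62
f 64 60 65
f 64 65 62
f 65 60 66
f 65 66 62
f 66 60 67
f 66 67 62
f 67 60 68
f 67 68 62
f 68 60 69
f 68 69 62
f 69 60 70
f 69 70 62
f 70 60 71
f 70 71 62
f 71 60 72
f 71 72 62
f 72 60 73
f 72 73 62
f 73 60 61
f 73 61 62
f 75 74 77
f 75 77 76
f 77 74 78
f 77 78 76
f 78 74 79
f 78 79 76
f 79 74 80
f 79 80 76
f 80 74 81
f 80 81 76
f 81 74 82
f 81 82 76
f 82 74 83
f 82 83 76
f 83 74 84
f 83 84 76
f 84 74 85
f 84 85 76
f 85 74 86
f 85 86 76
f 86 74 87
f 86 87 76
f 87 74 88
f 87 88 76
f 88 74 75
f 88 75 76
f 90 89 92
f 90 92 91
f 92 89 93
f 92 93 91
f 93 89 94
f 93 94 91
f 94 89 95
f 94 95 91
f 95 89 96
f 95 96 91
f 96 89 97
f 96 97 91
f 97 89 98
f 97 98 91
f 98 89 90
f 98 90 91



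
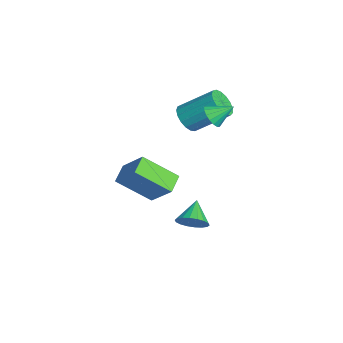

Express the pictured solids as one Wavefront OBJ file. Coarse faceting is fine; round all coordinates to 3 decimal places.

v 1.612 -2.035 0.494
v 2.48 -1.357 1.627
v 1.963 -0.606 -0.628
v 2.831 0.071 0.505
v 2.369 -2.471 0.175
v 3.237 -1.794 1.308
v 2.72 -1.043 -0.947
v 3.588 -0.365 0.186
v 0.209 1.923 2.071
v 0.536 2.179 1.61
v 0.371 2.797 2.669
v 0.257 2.266 1.557
v -0.032 2.276 1.622
v -0.266 2.204 1.79
v -0.391 2.068 2.022
v -0.379 1.899 2.266
v -0.232 1.736 2.465
v 0.017 1.615 2.574
v 0.309 1.566 2.568
v 0.579 1.598 2.448
v 0.764 1.704 2.242
v 0.822 1.861 1.997
v 0.739 2.033 1.769
v -2.138 1.295 0.347
v -1.653 1.553 -0.164
v -1.217 3.003 0.983
v -1.702 2.745 1.493
v -1.962 1.714 -0.25
v -1.526 3.164 0.897
v -2.312 1.779 -0.2
v -1.876 3.229 0.947
v -2.621 1.733 -0.024
v -2.185 3.183 1.123
v -2.82 1.586 0.237
v -2.384 3.037 1.384
v -2.863 1.373 0.523
v -2.427 2.824 1.669
v -2.739 1.142 0.768
v -2.303 2.593 1.915
v -2.478 0.946 0.917
v -2.042 2.397 2.064
v -2.139 0.83 0.935
v -1.703 2.28 2.082
v -1.8 0.82 0.818
v -1.364 2.271 1.965
v -1.538 0.919 0.594
v -1.102 2.37 1.741
v -1.413 1.104 0.312
v -0.978 2.555 1.459
v -1.455 1.333 0.039
v -1.019 2.783 1.186
v 1.397 0.881 -3.72
v 1.759 1.505 -3.553
v 0.443 1.259 -3.06
v 1.599 1.585 -3.83
v 1.399 1.526 -4.085
v 1.199 1.339 -4.267
v 1.037 1.062 -4.342
v 0.947 0.749 -4.293
v 0.946 0.462 -4.131
v 1.034 0.258 -3.888
v 1.194 0.178 -3.611
v 1.394 0.237 -3.356
v 1.595 0.424 -3.174
v 1.756 0.701 -3.099
v 1.846 1.014 -3.148
v 1.847 1.301 -3.31
f 2 4 1
f 5 2 1
f 1 4 3
f 3 5 1
f 2 8 4
f 6 2 5
f 6 8 2
f 4 8 3
f 7 5 3
f 3 8 7
f 7 6 5
f 8 6 7
f 10 9 12
f 10 12 11
f 12 9 13
f 12 13 11
f 13 9 14
f 13 14 11
f 14 9 15
f 14 15 11
f 15 9 16
f 15 16 11
f 16 9 17
f 16 17 11
f 17 9 18
f 17 18 11
f 18 9 19
f 18 19 11
f 19 9 20
f 19 20 11
f 20 9 21
f 20 21 11
f 21 9 22
f 21 22 11
f 22 9 23
f 22 23 11
f 23 9 10
f 23 10 11
f 25 24 28
f 25 28 26
f 26 28 29
f 26 29 27
f 28 24 30
f 28 30 29
f 29 30 31
f 29 31 27
f 30 24 32
f 30 32 31
f 31 32 33
f 31 33 27
f 32 24 34
f 32 34 33
f 33 34 35
f 33 35 27
f 34 24 36
f 34 36 35
f 35 36 37
f 35 37 27
f 36 24 38
f 36 38 37
f 37 38 39
f 37 39 27
f 38 24 40
f 38 40 39
f 39 40 41
f 39 41 27
f 40 24 42
f 40 42 41
f 41 42 43
f 41 43 27
f 42 24 44
f 42 44 43
f 43 44 45
f 43 45 27
f 44 24 46
f 44 46 45
f 45 46 47
f 45 47 27
f 46 24 48
f 46 48 47
f 47 48 49
f 47 49 27
f 48 24 50
f 48 50 49
f 49 50 51
f 49 51 27
f 50 24 25
f 50 25 51
f 51 25 26
f 51 26 27
f 53 52 55
f 53 55 54
f 55 52 56
f 55 56 54
f 56 52 57
f 56 57 54
f 57 52 58
f 57 58 54
f 58 52 59
f 58 59 54
f 59 52 60
f 59 60 54
f 60 52 61
f 60 61 54
f 61 52 62
f 61 62 54
f 62 52 63
f 62 63 54
f 63 52 64
f 63 64 54
f 64 52 65
f 64 65 54
f 65 52 66
f 65 66 54
f 66 52 67
f 66 67 54
f 67 52 53
f 67 53 54



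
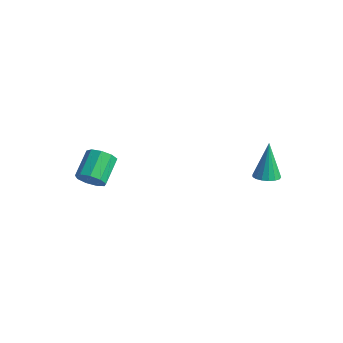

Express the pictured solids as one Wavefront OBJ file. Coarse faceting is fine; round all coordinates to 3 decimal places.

v -1.836 -3.642 0.196
v -1.542 -3.919 0.84
v -2.091 -2.715 1.608
v -2.384 -2.438 0.964
v -1.196 -3.611 0.605
v -1.744 -2.407 1.373
v -1.149 -3.318 0.178
v -1.697 -2.114 0.946
v -1.423 -3.176 -0.24
v -1.971 -1.972 0.528
v -1.89 -3.252 -0.454
v -2.439 -2.048 0.314
v -2.332 -3.511 -0.364
v -2.881 -2.307 0.404
v -2.542 -3.831 -0.012
v -3.09 -2.627 0.756
v -2.421 -4.063 0.437
v -2.969 -2.858 1.205
v -2.026 -4.097 0.774
v -2.575 -2.893 1.542
v 2.946 2.977 -0.505
v 3.429 3.44 -0.533
v 2.554 3.503 1.385
v 3.167 3.597 -0.631
v 2.854 3.611 -0.7
v 2.562 3.48 -0.725
v 2.359 3.234 -0.698
v 2.29 2.928 -0.628
v 2.371 2.634 -0.529
v 2.584 2.419 -0.424
v 2.88 2.331 -0.338
v 3.192 2.391 -0.29
v 3.447 2.585 -0.291
v 3.587 2.869 -0.341
v 3.581 3.178 -0.429
f 2 1 5
f 2 5 3
f 3 5 6
f 3 6 4
f 5 1 7
f 5 7 6
f 6 7 8
f 6 8 4
f 7 1 9
f 7 9 8
f 8 9 10
f 8 10 4
f 9 1 11
f 9 11 10
f 10 11 12
f 10 12 4
f 11 1 13
f 11 13 12
f 12 13 14
f 12 14 4
f 13 1 15
f 13 15 14
f 14 15 16
f 14 16 4
f 15 1 17
f 15 17 16
f 16 17 18
f 16 18 4
f 17 1 19
f 17 19 18
f 18 19 20
f 18 20 4
f 19 1 2
f 19 2 20
f 20 2 3
f 20 3 4
f 22 21 24
f 22 24 23
f 24 21 25
f 24 25 23
f 25 21 26
f 25 26 23
f 26 21 27
f 26 27 23
f 27 21 28
f 27 28 23
f 28 21 29
f 28 29 23
f 29 21 30
f 29 30 23
f 30 21 31
f 30 31 23
f 31 21 32
f 31 32 23
f 32 21 33
f 32 33 23
f 33 21 34
f 33 34 23
f 34 21 35
f 34 35 23
f 35 21 22
f 35 22 23



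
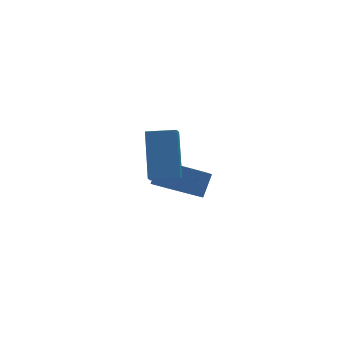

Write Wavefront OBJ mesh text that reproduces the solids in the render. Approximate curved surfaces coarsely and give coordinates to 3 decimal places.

v -1.875 3.256 -2.417
v -0.974 3.181 -3.008
v -0.385 3.689 -2.174
v -1.285 3.764 -1.583
v -1.174 3.638 -3.144
v -0.585 4.145 -2.311
v -1.534 4.007 -3.114
v -0.945 4.515 -2.281
v -1.973 4.204 -2.925
v -1.384 4.712 -2.091
v -2.389 4.184 -2.618
v -1.8 4.692 -1.785
v -2.687 3.952 -2.266
v -2.098 4.459 -1.432
v -2.799 3.56 -1.948
v -2.21 4.067 -1.115
v -2.699 3.098 -1.738
v -2.11 3.606 -0.904
v -2.411 2.673 -1.683
v -1.822 3.18 -0.849
v -1.999 2.381 -1.796
v -1.41 2.889 -0.962
v -1.559 2.29 -2.052
v -0.97 2.798 -1.218
v -1.191 2.42 -2.391
v -0.602 2.928 -1.557
v -0.98 2.742 -2.736
v -0.391 3.249 -1.902
v -4.043 0.598 0.888
v -4.404 -0.028 1.564
v -3.586 1.967 2.399
v -3.947 1.341 3.076
v -2.993 0.119 1.004
v -3.354 -0.507 1.681
v -2.536 1.488 2.516
v -2.897 0.862 3.192
f 2 1 5
f 2 5 3
f 3 5 6
f 3 6 4
f 5 1 7
f 5 7 6
f 6 7 8
f 6 8 4
f 7 1 9
f 7 9 8
f 8 9 10
f 8 10 4
f 9 1 11
f 9 11 10
f 10 11 12
f 10 12 4
f 11 1 13
f 11 13 12
f 12 13 14
f 12 14 4
f 13 1 15
f 13 15 14
f 14 15 16
f 14 16 4
f 15 1 17
f 15 17 16
f 16 17 18
f 16 18 4
f 17 1 19
f 17 19 18
f 18 19 20
f 18 20 4
f 19 1 21
f 19 21 20
f 20 21 22
f 20 22 4
f 21 1 23
f 21 23 22
f 22 23 24
f 22 24 4
f 23 1 25
f 23 25 24
f 24 25 26
f 24 26 4
f 25 1 27
f 25 27 26
f 26 27 28
f 26 28 4
f 27 1 2
f 27 2 28
f 28 2 3
f 28 3 4
f 30 32 29
f 33 30 29
f 29 32 31
f 31 33 29
f 30 36 32
f 34 30 33
f 34 36 30
f 32 36 31
f 35 33 31
f 31 36 35
f 35 34 33
f 36 34 35



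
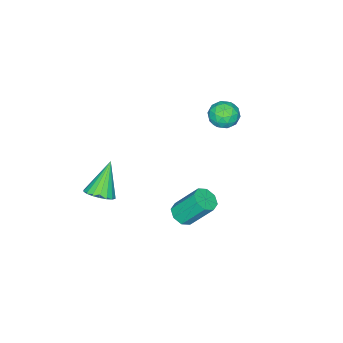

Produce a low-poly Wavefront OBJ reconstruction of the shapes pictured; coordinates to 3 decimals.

v -3.293 -0.095 4.251
v -2.809 -0.137 3.629
v -3.431 -1.363 4.231
v -2.947 -1.405 3.609
v -2.663 -1.203 4.316
v -2.578 -0.419 4.329
v -3.662 -1.081 3.531
v -3.577 -0.297 3.544
v -3.038 -0.747 3.185
v -2.42 -0.822 3.67
v -3.82 -0.678 4.19
v -3.202 -0.753 4.675
v -3.039 -0.005 3.942
v -3.201 -1.495 3.918
v -3.034 -1.376 4.334
v -2.75 -1.401 3.968
v -2.903 -0.17 4.353
v -2.619 -0.195 3.988
v -2.533 -0.821 4.391
v -3.621 -1.305 3.872
v -3.337 -1.33 3.507
v -3.49 -0.099 3.892
v -3.206 -0.124 3.526
v -3.707 -0.679 3.469
v -2.889 -0.388 3.315
v -2.97 -1.134 3.303
v -3.39 -0.943 3.257
v -3.34 -0.482 3.265
v -2.526 -0.432 3.6
v -2.607 -1.178 3.588
v -2.44 -1.058 4.004
v -2.39 -0.598 4.011
v -2.66 -0.791 3.339
v -3.633 -0.322 4.272
v -3.714 -1.068 4.26
v -3.85 -0.902 3.849
v -3.8 -0.442 3.856
v -3.27 -0.366 4.557
v -3.351 -1.112 4.545
v -2.9 -1.018 4.595
v -2.85 -0.557 4.603
v -3.58 -0.709 4.521
v 0.795 -0.074 0.027
v 1.408 -0.111 0.24
v 0.978 0.857 1.646
v 0.365 0.894 1.433
v 1.332 0.283 -0.054
v 0.902 1.251 1.351
v 0.942 0.467 -0.301
v 0.511 1.436 1.104
v 0.465 0.335 -0.355
v 0.035 1.303 1.05
v 0.182 -0.037 -0.186
v -0.248 0.931 1.22
v 0.258 -0.431 0.109
v -0.172 0.537 1.514
v 0.649 -0.616 0.356
v 0.218 0.353 1.761
v 1.125 -0.483 0.41
v 0.695 0.485 1.815
v 3.06 -2.971 1.52
v 3.651 -2.874 1.971
v 1.98 -3.189 2.98
v 3.535 -2.563 1.932
v 3.326 -2.333 1.811
v 3.063 -2.229 1.633
v 2.8 -2.273 1.432
v 2.589 -2.454 1.248
v 2.471 -2.738 1.118
v 2.469 -3.068 1.068
v 2.585 -3.379 1.107
v 2.794 -3.609 1.228
v 3.057 -3.712 1.406
v 3.32 -3.669 1.607
v 3.531 -3.487 1.791
v 3.65 -3.204 1.921
f 1 38 17
f 38 12 41
f 17 41 6
f 38 41 17
f 1 17 13
f 17 6 18
f 13 18 2
f 17 18 13
f 1 13 22
f 13 2 23
f 22 23 8
f 13 23 22
f 1 22 34
f 22 8 37
f 34 37 11
f 22 37 34
f 1 34 38
f 34 11 42
f 38 42 12
f 34 42 38
f 2 18 29
f 18 6 32
f 29 32 10
f 18 32 29
f 6 41 19
f 41 12 40
f 19 40 5
f 41 40 19
f 12 42 39
f 42 11 35
f 39 35 3
f 42 35 39
f 11 37 36
f 37 8 24
f 36 24 7
f 37 24 36
f 8 23 28
f 23 2 25
f 28 25 9
f 23 25 28
f 4 30 16
f 30 10 31
f 16 31 5
f 30 31 16
f 4 16 14
f 16 5 15
f 14 15 3
f 16 15 14
f 4 14 21
f 14 3 20
f 21 20 7
f 14 20 21
f 4 21 26
f 21 7 27
f 26 27 9
f 21 27 26
f 4 26 30
f 26 9 33
f 30 33 10
f 26 33 30
f 5 31 19
f 31 10 32
f 19 32 6
f 31 32 19
f 3 15 39
f 15 5 40
f 39 40 12
f 15 40 39
f 7 20 36
f 20 3 35
f 36 35 11
f 20 35 36
f 9 27 28
f 27 7 24
f 28 24 8
f 27 24 28
f 10 33 29
f 33 9 25
f 29 25 2
f 33 25 29
f 44 43 47
f 44 47 45
f 45 47 48
f 45 48 46
f 47 43 49
f 47 49 48
f 48 49 50
f 48 50 46
f 49 43 51
f 49 51 50
f 50 51 52
f 50 52 46
f 51 43 53
f 51 53 52
f 52 53 54
f 52 54 46
f 53 43 55
f 53 55 54
f 54 55 56
f 54 56 46
f 55 43 57
f 55 57 56
f 56 57 58
f 56 58 46
f 57 43 59
f 57 59 58
f 58 59 60
f 58 60 46
f 59 43 44
f 59 44 60
f 60 44 45
f 60 45 46
f 62 61 64
f 62 64 63
f 64 61 65
f 64 65 63
f 65 61 66
f 65 66 63
f 66 61 67
f 66 67 63
f 67 61 68
f 67 68 63
f 68 61 69
f 68 69 63
f 69 61 70
f 69 70 63
f 70 61 71
f 70 71 63
f 71 61 72
f 71 72 63
f 72 61 73
f 72 73 63
f 73 61 74
f 73 74 63
f 74 61 75
f 74 75 63
f 75 61 76
f 75 76 63
f 76 61 62
f 76 62 63



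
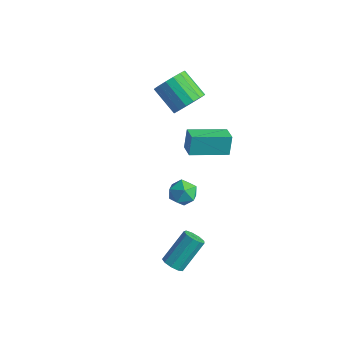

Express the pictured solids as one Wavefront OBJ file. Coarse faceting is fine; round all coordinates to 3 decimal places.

v 1.707 -2.402 -3.467
v 2.045 -2.031 -3.864
v 2.19 -0.607 -2.411
v 1.853 -0.978 -2.013
v 1.618 -1.945 -3.906
v 1.763 -0.521 -2.452
v 1.232 -2.073 -3.742
v 1.378 -0.649 -2.288
v 1.069 -2.355 -3.449
v 1.215 -0.931 -1.996
v 1.205 -2.659 -3.165
v 1.35 -1.235 -1.711
v 1.576 -2.843 -3.022
v 1.721 -1.419 -1.568
v 2.008 -2.82 -3.087
v 2.153 -1.396 -1.633
v 2.3 -2.602 -3.33
v 2.445 -1.178 -1.876
v 2.314 -2.29 -3.637
v 2.459 -0.866 -2.183
v -2.846 3.408 2.942
v -2.397 4.048 3.581
v -3.904 4.053 4.637
v -4.354 3.412 3.998
v -2.618 4.338 3.264
v -4.126 4.342 4.319
v -2.892 4.414 2.873
v -4.399 4.419 3.928
v -3.155 4.26 2.498
v -4.662 4.265 3.553
v -3.347 3.911 2.224
v -4.855 3.916 3.279
v -3.425 3.446 2.116
v -4.932 3.451 3.171
v -3.37 2.973 2.196
v -4.877 2.978 3.251
v -3.195 2.599 2.448
v -4.702 2.604 3.503
v -2.94 2.41 2.813
v -4.448 2.415 3.868
v -2.664 2.45 3.207
v -4.171 2.455 4.262
v -2.429 2.709 3.541
v -3.937 2.714 4.596
v -2.29 3.129 3.738
v -3.798 3.133 4.793
v -2.279 3.612 3.753
v -3.786 3.616 4.808
v -0.788 1.288 1.444
v -0.96 1.662 2.592
v -1.648 1.795 1.151
v -1.82 2.169 2.299
v 0.4 3.071 1.041
v 0.228 3.445 2.189
v -0.46 3.578 0.748
v -0.632 3.952 1.896
v 0.334 0.679 -0.806
v 0.787 0.039 -0.423
v -0.867 0.121 -0.317
v -0.414 -0.519 0.066
v -0.354 0.299 0.366
v 0.388 0.643 0.064
v -0.468 -0.483 -0.804
v 0.274 -0.139 -1.106
v 0.291 -0.679 -0.421
v 0.362 -0.196 0.302
v -0.442 0.356 -1.042
v -0.371 0.839 -0.319
f 2 1 5
f 2 5 3
f 3 5 6
f 3 6 4
f 5 1 7
f 5 7 6
f 6 7 8
f 6 8 4
f 7 1 9
f 7 9 8
f 8 9 10
f 8 10 4
f 9 1 11
f 9 11 10
f 10 11 12
f 10 12 4
f 11 1 13
f 11 13 12
f 12 13 14
f 12 14 4
f 13 1 15
f 13 15 14
f 14 15 16
f 14 16 4
f 15 1 17
f 15 17 16
f 16 17 18
f 16 18 4
f 17 1 19
f 17 19 18
f 18 19 20
f 18 20 4
f 19 1 2
f 19 2 20
f 20 2 3
f 20 3 4
f 22 21 25
f 22 25 23
f 23 25 26
f 23 26 24
f 25 21 27
f 25 27 26
f 26 27 28
f 26 28 24
f 27 21 29
f 27 29 28
f 28 29 30
f 28 30 24
f 29 21 31
f 29 31 30
f 30 31 32
f 30 32 24
f 31 21 33
f 31 33 32
f 32 33 34
f 32 34 24
f 33 21 35
f 33 35 34
f 34 35 36
f 34 36 24
f 35 21 37
f 35 37 36
f 36 37 38
f 36 38 24
f 37 21 39
f 37 39 38
f 38 39 40
f 38 40 24
f 39 21 41
f 39 41 40
f 40 41 42
f 40 42 24
f 41 21 43
f 41 43 42
f 42 43 44
f 42 44 24
f 43 21 45
f 43 45 44
f 44 45 46
f 44 46 24
f 45 21 47
f 45 47 46
f 46 47 48
f 46 48 24
f 47 21 22
f 47 22 48
f 48 22 23
f 48 23 24
f 50 52 49
f 53 50 49
f 49 52 51
f 51 53 49
f 50 56 52
f 54 50 53
f 54 56 50
f 52 56 51
f 55 53 51
f 51 56 55
f 55 54 53
f 56 54 55
f 57 68 62
f 57 62 58
f 57 58 64
f 57 64 67
f 57 67 68
f 58 62 66
f 62 68 61
f 68 67 59
f 67 64 63
f 64 58 65
f 60 66 61
f 60 61 59
f 60 59 63
f 60 63 65
f 60 65 66
f 61 66 62
f 59 61 68
f 63 59 67
f 65 63 64
f 66 65 58



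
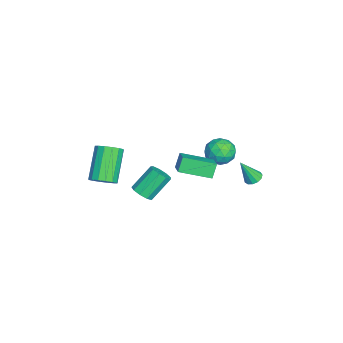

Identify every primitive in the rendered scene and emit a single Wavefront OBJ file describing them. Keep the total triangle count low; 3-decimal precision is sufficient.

v 1.515 2.309 1.129
v 1.702 0.565 1.65
v 2.584 2.574 1.631
v 2.771 0.829 2.152
v 1.949 2.111 0.308
v 2.136 0.366 0.829
v 3.018 2.375 0.81
v 3.205 0.631 1.331
v 1.421 -3.541 -1.233
v 1.973 -3.709 -0.693
v 0.471 -3.547 0.893
v -0.081 -3.379 0.353
v 1.979 -3.301 -0.729
v 0.478 -3.139 0.858
v 1.836 -2.958 -0.899
v 0.335 -2.796 0.687
v 1.582 -2.771 -1.159
v 0.081 -2.609 0.427
v 1.284 -2.79 -1.439
v -0.217 -2.629 0.148
v 1.023 -3.011 -1.663
v -0.478 -2.849 -0.077
v 0.869 -3.373 -1.773
v -0.633 -3.211 -0.187
v 0.862 -3.781 -1.738
v -0.639 -3.619 -0.151
v 1.005 -4.124 -1.567
v -0.496 -3.962 0.019
v 1.259 -4.311 -1.307
v -0.242 -4.149 0.279
v 1.557 -4.291 -1.028
v 0.056 -4.13 0.559
v 1.818 -4.071 -0.803
v 0.317 -3.909 0.783
v -1.583 2.638 -0.269
v -1.12 3.216 0.268
v -0.42 1.724 -0.288
v 0.043 2.302 0.249
v -0.673 1.841 0.583
v -1.392 2.407 0.595
v -0.148 2.533 -0.615
v -0.867 3.099 -0.603
v -0.233 3.152 0.054
v -0.557 2.724 0.795
v -0.983 2.216 -0.815
v -1.307 1.788 -0.074
v -1.454 3.008 0.001
v -0.086 1.932 -0.021
v -0.507 1.662 0.175
v -0.235 2.001 0.491
v -1.614 2.532 0.194
v -1.341 2.871 0.509
v -1.078 2.063 0.694
v -0.199 2.069 -0.529
v 0.074 2.408 -0.214
v -1.305 2.939 -0.511
v -1.033 3.278 -0.195
v -0.462 2.877 -0.714
v -0.66 3.309 0.191
v 0.024 2.772 0.18
v -0.089 2.908 -0.328
v -0.511 3.24 -0.321
v -0.851 3.058 0.626
v -0.167 2.52 0.615
v -0.588 2.249 0.812
v -1.01 2.582 0.819
v -0.329 3.02 0.5
v -1.373 2.42 -0.635
v -0.689 1.882 -0.646
v -0.53 2.358 -0.839
v -0.952 2.691 -0.832
v -1.564 2.168 -0.2
v -0.88 1.631 -0.211
v -1.029 1.7 0.301
v -1.451 2.032 0.308
v -1.211 1.92 -0.52
v -3.214 4.146 -4.033
v -2.661 4.153 -4.124
v -2.966 3.414 -2.587
v -2.73 4.423 -3.976
v -2.953 4.605 -3.846
v -3.258 4.641 -3.775
v -3.55 4.52 -3.786
v -3.734 4.28 -3.876
v -3.754 3.998 -4.016
v -3.601 3.763 -4.161
v -3.326 3.649 -4.266
v -3.015 3.693 -4.296
v -2.767 3.881 -4.244
v 2.659 -1.314 -1.006
v 2.957 -1.699 -0.545
v 2.278 -0.771 0.667
v 1.981 -0.386 0.206
v 3.231 -1.349 -0.658
v 2.552 -0.422 0.553
v 3.238 -0.984 -0.934
v 2.559 -0.056 0.277
v 2.974 -0.773 -1.244
v 2.296 0.155 -0.032
v 2.563 -0.815 -1.442
v 1.884 0.113 -0.231
v 2.197 -1.09 -1.436
v 1.518 -0.163 -0.225
v 2.047 -1.471 -1.229
v 1.369 -0.543 -0.017
v 2.184 -1.778 -0.917
v 1.505 -0.85 0.294
v 2.543 -1.868 -0.647
v 1.864 -0.94 0.565
f 2 4 1
f 5 2 1
f 1 4 3
f 3 5 1
f 2 8 4
f 6 2 5
f 6 8 2
f 4 8 3
f 7 5 3
f 3 8 7
f 7 6 5
f 8 6 7
f 10 9 13
f 10 13 11
f 11 13 14
f 11 14 12
f 13 9 15
f 13 15 14
f 14 15 16
f 14 16 12
f 15 9 17
f 15 17 16
f 16 17 18
f 16 18 12
f 17 9 19
f 17 19 18
f 18 19 20
f 18 20 12
f 19 9 21
f 19 21 20
f 20 21 22
f 20 22 12
f 21 9 23
f 21 23 22
f 22 23 24
f 22 24 12
f 23 9 25
f 23 25 24
f 24 25 26
f 24 26 12
f 25 9 27
f 25 27 26
f 26 27 28
f 26 28 12
f 27 9 29
f 27 29 28
f 28 29 30
f 28 30 12
f 29 9 31
f 29 31 30
f 30 31 32
f 30 32 12
f 31 9 33
f 31 33 32
f 32 33 34
f 32 34 12
f 33 9 10
f 33 10 34
f 34 10 11
f 34 11 12
f 35 72 51
f 72 46 75
f 51 75 40
f 72 75 51
f 35 51 47
f 51 40 52
f 47 52 36
f 51 52 47
f 35 47 56
f 47 36 57
f 56 57 42
f 47 57 56
f 35 56 68
f 56 42 71
f 68 71 45
f 56 71 68
f 35 68 72
f 68 45 76
f 72 76 46
f 68 76 72
f 36 52 63
f 52 40 66
f 63 66 44
f 52 66 63
f 40 75 53
f 75 46 74
f 53 74 39
f 75 74 53
f 46 76 73
f 76 45 69
f 73 69 37
f 76 69 73
f 45 71 70
f 71 42 58
f 70 58 41
f 71 58 70
f 42 57 62
f 57 36 59
f 62 59 43
f 57 59 62
f 38 64 50
f 64 44 65
f 50 65 39
f 64 65 50
f 38 50 48
f 50 39 49
f 48 49 37
f 50 49 48
f 38 48 55
f 48 37 54
f 55 54 41
f 48 54 55
f 38 55 60
f 55 41 61
f 60 61 43
f 55 61 60
f 38 60 64
f 60 43 67
f 64 67 44
f 60 67 64
f 39 65 53
f 65 44 66
f 53 66 40
f 65 66 53
f 37 49 73
f 49 39 74
f 73 74 46
f 49 74 73
f 41 54 70
f 54 37 69
f 70 69 45
f 54 69 70
f 43 61 62
f 61 41 58
f 62 58 42
f 61 58 62
f 44 67 63
f 67 43 59
f 63 59 36
f 67 59 63
f 78 77 80
f 78 80 79
f 80 77 81
f 80 81 79
f 81 77 82
f 81 82 79
f 82 77 83
f 82 83 79
f 83 77 84
f 83 84 79
f 84 77 85
f 84 85 79
f 85 77 86
f 85 86 79
f 86 77 87
f 86 87 79
f 87 77 88
f 87 88 79
f 88 77 89
f 88 89 79
f 89 77 78
f 89 78 79
f 91 90 94
f 91 94 92
f 92 94 95
f 92 95 93
f 94 90 96
f 94 96 95
f 95 96 97
f 95 97 93
f 96 90 98
f 96 98 97
f 97 98 99
f 97 99 93
f 98 90 100
f 98 100 99
f 99 100 101
f 99 101 93
f 100 90 102
f 100 102 101
f 101 102 103
f 101 103 93
f 102 90 104
f 102 104 103
f 103 104 105
f 103 105 93
f 104 90 106
f 104 106 105
f 105 106 107
f 105 107 93
f 106 90 108
f 106 108 107
f 107 108 109
f 107 109 93
f 108 90 91
f 108 91 109
f 109 91 92
f 109 92 93



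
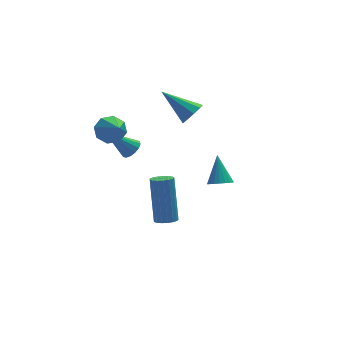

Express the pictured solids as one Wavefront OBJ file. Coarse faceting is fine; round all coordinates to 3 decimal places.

v -1.194 1.842 -1.789
v -0.779 1.955 -1.431
v -2.346 2.158 -0.551
v -0.842 2.209 -1.555
v -1 2.365 -1.742
v -1.21 2.381 -1.941
v -1.416 2.252 -2.1
v -1.562 2.014 -2.175
v -1.61 1.729 -2.147
v -1.547 1.475 -2.023
v -1.389 1.319 -1.837
v -1.179 1.303 -1.637
v -0.973 1.432 -1.479
v -0.827 1.671 -1.404
v 2.715 1.006 -4.464
v 3.016 0.567 -4.166
v 2.885 1.954 -3.236
v 3.204 0.688 -4.286
v 3.307 0.864 -4.437
v 3.308 1.065 -4.592
v 3.206 1.256 -4.725
v 3.02 1.403 -4.812
v 2.78 1.482 -4.84
v 2.529 1.478 -4.802
v 2.31 1.393 -4.706
v 2.162 1.241 -4.568
v 2.108 1.048 -4.412
v 2.16 0.848 -4.265
v 2.308 0.676 -4.152
v 2.526 0.56 -4.093
v 2.776 0.522 -4.098
v -1.409 -3.857 -2.219
v -1.018 -3.558 -2.384
v -0.899 -2.623 -0.406
v -1.291 -2.923 -0.241
v -1.221 -3.423 -2.435
v -1.102 -2.489 -0.458
v -1.467 -3.389 -2.437
v -1.349 -2.454 -0.459
v -1.7 -3.461 -2.388
v -1.582 -2.527 -0.411
v -1.867 -3.624 -2.301
v -1.748 -2.69 -0.324
v -1.928 -3.841 -2.195
v -1.81 -2.907 -0.218
v -1.871 -4.061 -2.094
v -1.753 -3.127 -0.117
v -1.708 -4.235 -2.022
v -1.589 -3.3 -0.045
v -1.476 -4.322 -1.995
v -1.358 -3.387 -0.018
v -1.229 -4.302 -2.019
v -1.111 -3.368 -0.042
v -1.024 -4.181 -2.089
v -0.905 -3.247 -0.112
v -0.906 -3.985 -2.188
v -0.788 -3.051 -0.211
v -0.904 -3.76 -2.295
v -0.786 -2.826 -0.317
v -2.688 -0.119 1.214
v -2.019 0.052 1.451
v -2.712 -1.641 2.386
v -2.421 0.293 1.755
v -2.98 0.292 1.742
v -3.367 0.05 1.42
v -3.357 -0.291 0.978
v -2.954 -0.531 0.674
v -2.396 -0.53 0.687
v -2.008 -0.289 1.008
v 1.179 0.426 0.986
v 1.684 0.833 1.103
v 0.101 1.474 1.994
v 1.464 0.964 0.731
v 1.11 0.843 0.479
v 0.788 0.527 0.464
v 0.649 0.163 0.693
v 0.758 -0.077 1.059
v 1.064 -0.082 1.391
v 1.423 0.151 1.533
v 1.669 0.512 1.419
f 2 1 4
f 2 4 3
f 4 1 5
f 4 5 3
f 5 1 6
f 5 6 3
f 6 1 7
f 6 7 3
f 7 1 8
f 7 8 3
f 8 1 9
f 8 9 3
f 9 1 10
f 9 10 3
f 10 1 11
f 10 11 3
f 11 1 12
f 11 12 3
f 12 1 13
f 12 13 3
f 13 1 14
f 13 14 3
f 14 1 2
f 14 2 3
f 16 15 18
f 16 18 17
f 18 15 19
f 18 19 17
f 19 15 20
f 19 20 17
f 20 15 21
f 20 21 17
f 21 15 22
f 21 22 17
f 22 15 23
f 22 23 17
f 23 15 24
f 23 24 17
f 24 15 25
f 24 25 17
f 25 15 26
f 25 26 17
f 26 15 27
f 26 27 17
f 27 15 28
f 27 28 17
f 28 15 29
f 28 29 17
f 29 15 30
f 29 30 17
f 30 15 31
f 30 31 17
f 31 15 16
f 31 16 17
f 33 32 36
f 33 36 34
f 34 36 37
f 34 37 35
f 36 32 38
f 36 38 37
f 37 38 39
f 37 39 35
f 38 32 40
f 38 40 39
f 39 40 41
f 39 41 35
f 40 32 42
f 40 42 41
f 41 42 43
f 41 43 35
f 42 32 44
f 42 44 43
f 43 44 45
f 43 45 35
f 44 32 46
f 44 46 45
f 45 46 47
f 45 47 35
f 46 32 48
f 46 48 47
f 47 48 49
f 47 49 35
f 48 32 50
f 48 50 49
f 49 50 51
f 49 51 35
f 50 32 52
f 50 52 51
f 51 52 53
f 51 53 35
f 52 32 54
f 52 54 53
f 53 54 55
f 53 55 35
f 54 32 56
f 54 56 55
f 55 56 57
f 55 57 35
f 56 32 58
f 56 58 57
f 57 58 59
f 57 59 35
f 58 32 33
f 58 33 59
f 59 33 34
f 59 34 35
f 61 60 63
f 61 63 62
f 63 60 64
f 63 64 62
f 64 60 65
f 64 65 62
f 65 60 66
f 65 66 62
f 66 60 67
f 66 67 62
f 67 60 68
f 67 68 62
f 68 60 69
f 68 69 62
f 69 60 61
f 69 61 62
f 71 70 73
f 71 73 72
f 73 70 74
f 73 74 72
f 74 70 75
f 74 75 72
f 75 70 76
f 75 76 72
f 76 70 77
f 76 77 72
f 77 70 78
f 77 78 72
f 78 70 79
f 78 79 72
f 79 70 80
f 79 80 72
f 80 70 71
f 80 71 72

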